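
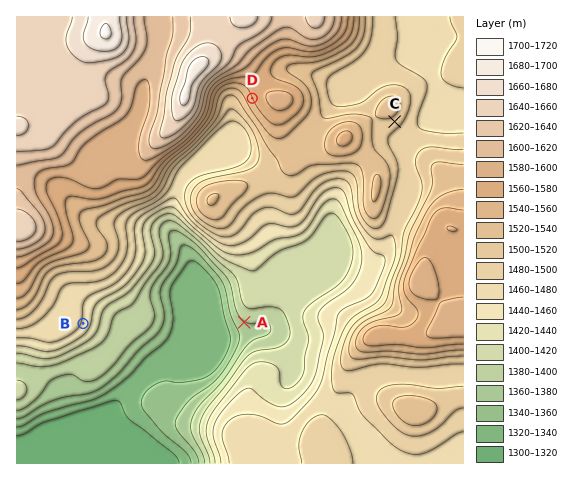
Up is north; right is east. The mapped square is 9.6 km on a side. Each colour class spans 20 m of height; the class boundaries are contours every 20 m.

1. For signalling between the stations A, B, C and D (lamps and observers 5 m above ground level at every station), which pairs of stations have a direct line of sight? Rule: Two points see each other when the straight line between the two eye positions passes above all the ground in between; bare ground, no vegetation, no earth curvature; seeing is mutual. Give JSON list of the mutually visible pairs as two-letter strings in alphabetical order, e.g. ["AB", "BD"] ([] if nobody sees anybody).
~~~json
["AB", "BD"]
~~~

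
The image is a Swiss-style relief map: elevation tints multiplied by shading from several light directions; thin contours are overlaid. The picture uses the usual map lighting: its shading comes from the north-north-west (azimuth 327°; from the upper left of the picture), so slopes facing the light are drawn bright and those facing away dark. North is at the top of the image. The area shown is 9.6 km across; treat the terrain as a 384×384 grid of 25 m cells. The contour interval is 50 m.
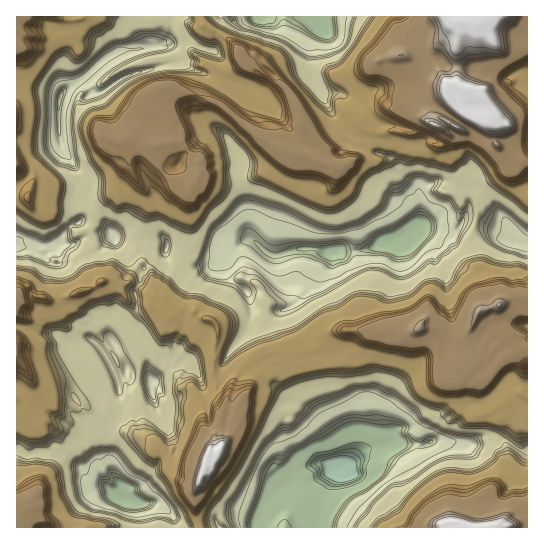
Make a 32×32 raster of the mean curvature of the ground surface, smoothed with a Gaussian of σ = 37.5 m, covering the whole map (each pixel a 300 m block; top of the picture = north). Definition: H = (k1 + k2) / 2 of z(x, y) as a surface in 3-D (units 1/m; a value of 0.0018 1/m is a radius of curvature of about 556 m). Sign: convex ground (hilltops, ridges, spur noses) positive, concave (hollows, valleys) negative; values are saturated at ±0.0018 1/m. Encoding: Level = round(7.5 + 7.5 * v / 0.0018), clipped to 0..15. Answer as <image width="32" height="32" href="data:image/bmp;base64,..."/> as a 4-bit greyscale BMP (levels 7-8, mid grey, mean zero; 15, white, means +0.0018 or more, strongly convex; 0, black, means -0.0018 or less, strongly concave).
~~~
<image width="32" height="32" href="data:image/bmp;base64,Qk12AgAAAAAAAHYAAAAoAAAAIAAAACAAAAABAAQAAAAAAAACAAATCwAAEwsAABAAAAAAAAAAAAAAABEREQAiIiIAMzMzAERERABVVVUAZmZmAHd3dwCIiIgAmZmZAKqqqgC7u7sAzMzMAN3d3QDu7u4A////AI56z8u0TRdmhnPIeWjcePaNVhUQML80snh3acKaloeLr3ViNme/d2R3moZ8endvQ5u1WkpLjcd0R7A0OSXJaGoASnJW2If5dbF2NJW3V1T0jFacjPRZypc8ZamGRTIIB4mGeGhQm4fFuHszU3a52cqH1Ih4drSpuEtTnKg4a3eHZ8R5bQfZPfckrIIonLmHaKe1iksJkaVHunVoU6TYjCS3VoWLmFW1t4iKq6dAuIe7q0dmaFVbwGzJhzWcyoh3eRk0iJWMp6pUR8b+yYuIhoTTnCM12IvWeVdrk1mbpqmbu3rbw6t3Kx2GWVuCTFTmqdd3mrb3WmfZR3R8y4g4RoaVZ3llV4VkeHzGd6dppNuMIgWZeKGMOIFgEAYDGjtYUmk5sTiDaRkqmnmGhEGi4mN+5Xhji4qDhiWXjUuRpYgJ9bN46WTseEl4zLTheFyJW2fzaEwsjKR3tSiFXFCYc8WddFemqGyiOY3L2qRnhwXsZgRtmZidkCyojUh426csnHcF2oiIwWDbl7RXiGKMZmlrB9uoeHQ/xhvFiFWt1rv6ewxHnIlo+TY/ccd9hj18W6cGUz396zVB+xN1CXXay3JrWRezFCaVzqJ9q8h3ZwVxyGjBF7tdDdzIVIu5lz1VjLiKiJUAdq+YVqIqiXWanHeQaKxLyk9zIYYyiJylmYmF"/>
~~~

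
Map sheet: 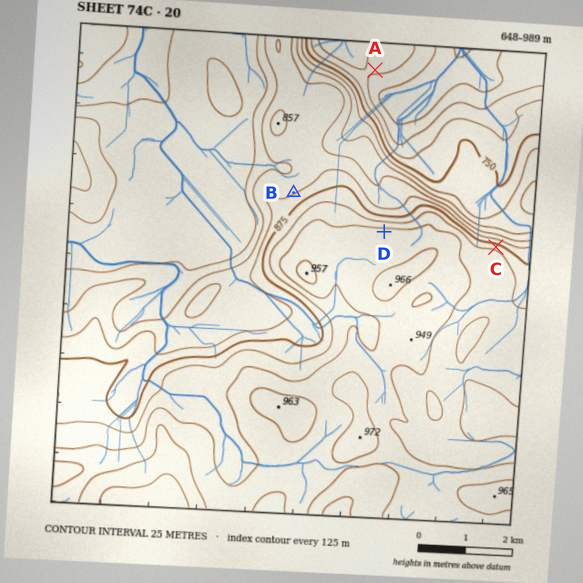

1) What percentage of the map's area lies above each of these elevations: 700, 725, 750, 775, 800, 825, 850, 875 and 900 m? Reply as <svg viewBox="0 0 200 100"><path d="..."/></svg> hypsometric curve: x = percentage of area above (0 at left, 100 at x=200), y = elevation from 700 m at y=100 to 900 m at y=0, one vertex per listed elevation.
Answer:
<svg viewBox="0 0 200 100"><path d="M190 100l-5-12-4-13-9-13-33-12-14-12-19-13-10-13-10-12"/></svg>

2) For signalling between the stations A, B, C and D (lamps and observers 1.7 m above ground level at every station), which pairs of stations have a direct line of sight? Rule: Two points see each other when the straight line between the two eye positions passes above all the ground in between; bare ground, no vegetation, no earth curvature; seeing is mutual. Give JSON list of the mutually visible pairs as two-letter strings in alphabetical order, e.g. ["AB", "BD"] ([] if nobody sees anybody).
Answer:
["AC", "AD"]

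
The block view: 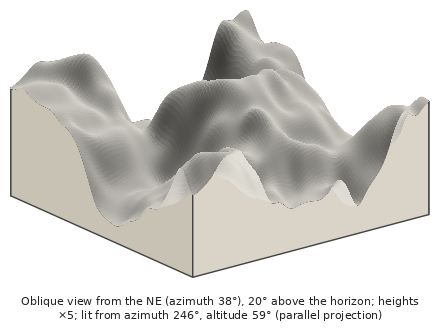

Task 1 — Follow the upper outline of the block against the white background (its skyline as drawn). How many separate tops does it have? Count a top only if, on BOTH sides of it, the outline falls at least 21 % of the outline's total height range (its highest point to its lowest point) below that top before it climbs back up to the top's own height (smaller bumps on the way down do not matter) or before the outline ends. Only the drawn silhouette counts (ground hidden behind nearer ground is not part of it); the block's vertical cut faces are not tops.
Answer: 2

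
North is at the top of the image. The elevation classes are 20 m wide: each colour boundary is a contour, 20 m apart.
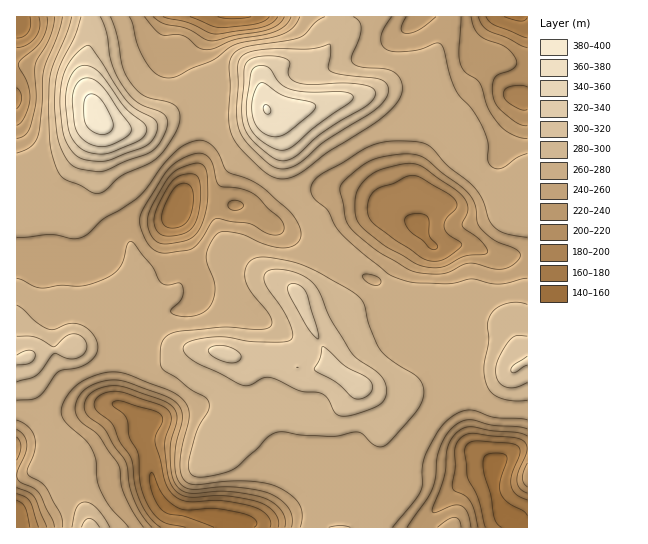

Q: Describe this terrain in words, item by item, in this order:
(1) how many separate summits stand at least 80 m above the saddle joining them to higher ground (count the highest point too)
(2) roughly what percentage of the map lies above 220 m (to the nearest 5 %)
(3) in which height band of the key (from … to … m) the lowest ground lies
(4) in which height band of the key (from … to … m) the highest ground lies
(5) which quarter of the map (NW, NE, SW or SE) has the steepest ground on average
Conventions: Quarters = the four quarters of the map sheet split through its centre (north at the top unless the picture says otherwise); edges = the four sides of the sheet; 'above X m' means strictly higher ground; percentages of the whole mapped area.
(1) There are 2 summits with 80 m or more of prominence.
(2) Roughly 85 % of the ground is higher than 220 m.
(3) The lowest ground lies in the 140–160 m band.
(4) The highest point is somewhere between 380 and 400 m.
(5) The north-west quarter is the steepest part of the map.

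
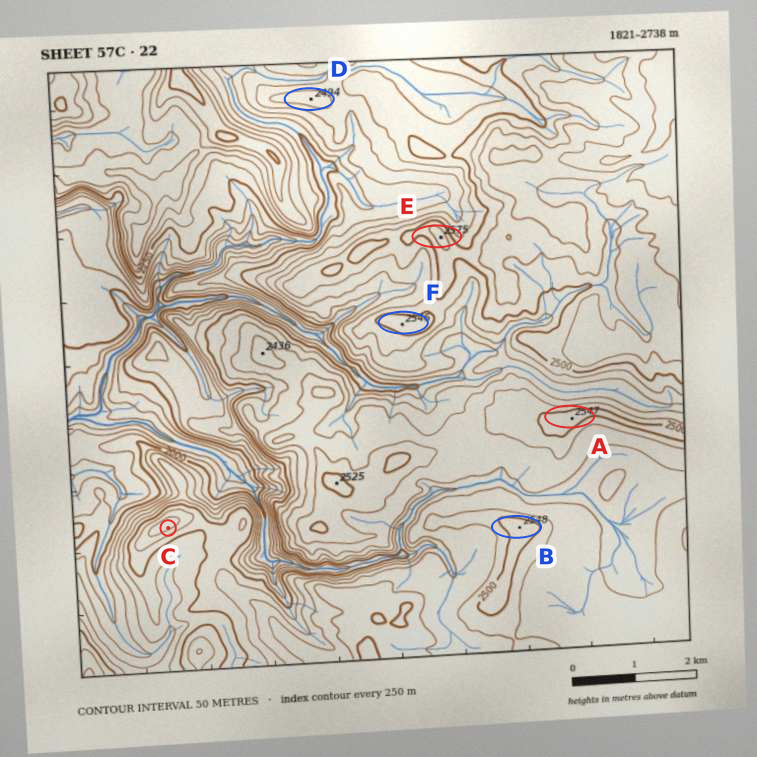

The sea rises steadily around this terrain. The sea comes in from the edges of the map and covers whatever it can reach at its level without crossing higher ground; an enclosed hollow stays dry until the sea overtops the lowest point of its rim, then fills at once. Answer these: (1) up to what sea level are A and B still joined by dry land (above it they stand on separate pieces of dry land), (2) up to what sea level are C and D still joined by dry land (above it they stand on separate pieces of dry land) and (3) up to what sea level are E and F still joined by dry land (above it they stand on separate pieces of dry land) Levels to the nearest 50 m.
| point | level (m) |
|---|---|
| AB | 2400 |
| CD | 2250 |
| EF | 2500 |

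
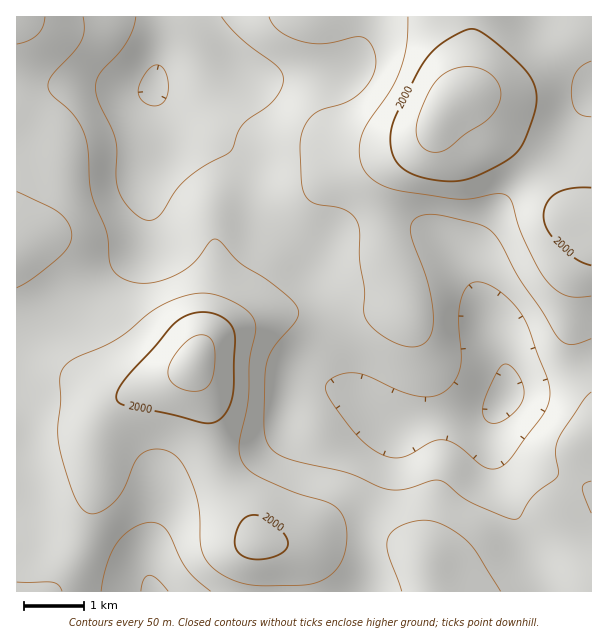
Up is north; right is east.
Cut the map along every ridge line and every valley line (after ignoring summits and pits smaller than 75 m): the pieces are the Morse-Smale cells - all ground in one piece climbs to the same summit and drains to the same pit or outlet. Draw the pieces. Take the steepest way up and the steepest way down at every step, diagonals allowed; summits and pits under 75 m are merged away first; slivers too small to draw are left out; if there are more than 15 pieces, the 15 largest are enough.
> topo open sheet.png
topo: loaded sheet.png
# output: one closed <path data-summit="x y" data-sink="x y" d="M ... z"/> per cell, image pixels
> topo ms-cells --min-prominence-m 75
<path data-summit="194 363" data-sink="504 398" d="M324 312l-42 1-48 15-25 14-7 6-9 15 1 11 8 13 8 24 4 45 6 21 8 15 22 32 8 16 23 6 9 6 8 17 2 22 291 1 1-229-41 16-36 9-21 22-11 5-43 3-33 8-14 0-42-32-21-9-8-7-2-21 5-33z"/><path data-summit="194 363" data-sink="155 86" d="M161 16l-145 1 0 294 16 31 21 22 60 33 16-3 56-22 8-7 9-17 7-6 25-14 48-15 43-2-3-24-8-24-45-34-10-11-6-20-1-19-6-15-24-20-45-24-19-21-4-9 0-7 8-35z"/><path data-summit="459 96" data-sink="504 398" d="M591 16l-119 1 0 36-4 36-20 16-20 36-30 30-10 24 0 53 10 25 10 33-31 4-52 2-5 45 2 21 8 7 21 9 42 32 14 0 33-8 43-3 11-5 21-22 40-10 37-16z"/><path data-summit="459 96" data-sink="155 86" d="M471 16l-309 1 0 31-8 35 0 7 4 9 19 21 45 24 24 20 4 9 3 25 6 20 10 11 45 34 8 24 4 25 51-2 31-4-4-15-16-43 0-53 10-24 30-30 20-36 20-16 4-36z"/><path data-summit="194 363" data-sink="155 591" d="M192 366l-10 7-56 23-9 6-13 15-8 26 1 40-12 47-12 30-20 32 247-1-2-22-8-17-9-6-23-6-8-16-22-32-8-15-6-21-4-45-5-16z"/><path data-summit="194 363" data-sink="504 398" d="M17 312l-1 279 35 1 22-32 12-30 12-47-1-40 2-12 12-23 16-12-18 0-55-32-21-22z"/>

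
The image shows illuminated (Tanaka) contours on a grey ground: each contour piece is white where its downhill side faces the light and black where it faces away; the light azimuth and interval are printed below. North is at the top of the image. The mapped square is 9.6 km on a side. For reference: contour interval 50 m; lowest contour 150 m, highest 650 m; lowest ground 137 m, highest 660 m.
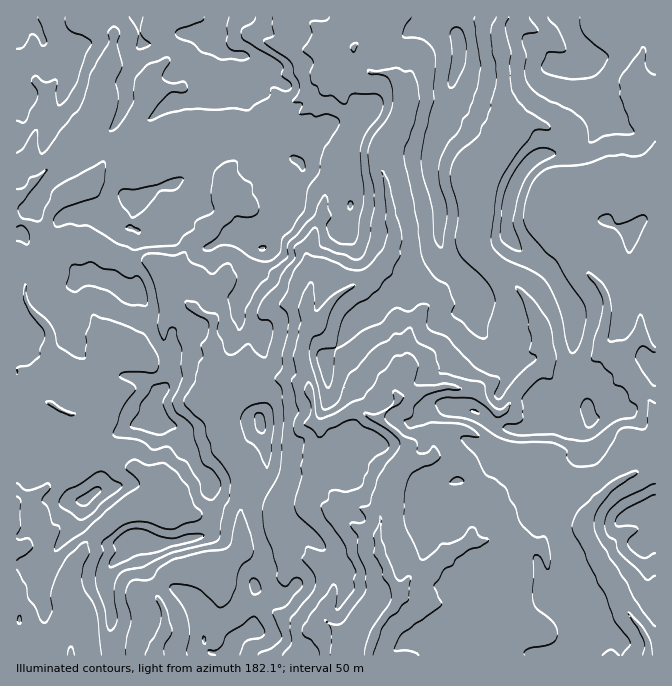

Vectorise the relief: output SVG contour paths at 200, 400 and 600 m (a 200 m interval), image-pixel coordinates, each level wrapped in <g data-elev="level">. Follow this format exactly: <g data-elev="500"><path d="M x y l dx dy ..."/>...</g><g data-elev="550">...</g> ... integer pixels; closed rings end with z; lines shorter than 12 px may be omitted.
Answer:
<g data-elev="200"><path d="M330 655l2-23-4-8 10 1 6-3 19-27 3-7-1-18-7-18 0-15-7-10-1-3 12-1 3-3 0-3-5-9 10-5 8-26 9-14 10-11 3-7-1-5-7-7-23-15-5-5 1-1 10 2 13-6 6-6-1-10 2-2 9 7-4 6-13 9-2 5 1 3 18 16 11 4 2 3 0 9 1 1 9 0 7-7 3 3 3 6 0 3-6 6-10 3-12 6-4 7-3 10 0 34 15 34 4 2 3-2 15-14 8-1 10-4 8-10 4-2 3 1 5 9 9 3-9 7-12 3-12 8-3 7-9 5-5 8-5 7 7 17 0 3-37 27-5 5-5 13 14 1 11 4"/><path d="M643 655l2-8-1-5-15-30 13 14 7 11 2 7 1 11"/></g><g data-elev="400"><path d="M240 655l5-13 5-3 10-1 5-4-2-7-8-10-5 1-8 7-14 9-6 11-3 4-4 2-7-1 1 4 6 1"/><path d="M204 644l1 0 1-4-2-4z"/><path d="M252 594l5 0 4-4-3-9-4-3-4 2 0 4z"/><path d="M17 483l10 7 9-2 11-5 3 2 0 4-8 11 6 8 4 14 2 2 4 2 2 2-5 17 0 6 29-19 23-22 31-23 2-4-2-3-12-12 0-3 6-5 5 0 12 5 16-2 11 9 12 15 6 18 8 9 0 3-3 3-14 4-13 5-8-1-17-6-17 1-10 4-18 15 0 3 1 7-6 15-2 13 2 8 8 20 2 18 3 5 5-4 2-7-3-32 2-8 4-7 7-3 17-3 28-14 40-10 6-3 2-3 1-13 3-16 5-10 1-18-5-12-13-15-8-30-10-9-10-11 0-5 11-16 4-19 4-6-2-12 6-8 2-10-2-7-20-12-2-6 2-1 8 1 10 10 12 3 2 5-2 12 10 22 7 0 15-10 8 9 8 4 7-19 1-11-3-6-11-3-1-8 6-11 13-14 5-12 13-15-1-10 2-3 7-5 12-13 3 3 2 15 2 2 13 6 10 2 9 4 4 0 4-2 8-19 1-16 3-17 0-17-4-16-2-14 0-10 5-11 16-22 4-15-1-12-4-9-6-4-12-1-2-2 0-2 9 1 20-3 8 4 7-1 2 2 4 12 1 17-5 21-9 24-1 8 14 70 4 30 3 8 8 12 15 12 7 16-3 9 1 3 9 7 15 14 7 3 3-2 1-12 7-20 0-7-7-15-25-25-6-10-2-11 3-17 0-12-7-23-1-12 2-10 5-8 22-20 12-27 6-31-1-14-4-11-1-20 1-7 4-8"/><path d="M266 467l2-2 3-10 3-33-2-14-4-4-4-1-10 2-7 3-5 5-2 7 5 18 13 12z"/><path d="M587 427l3 0 4-2 5-8-3-5-4-11-5-2-4 3-2 6z"/><path d="M70 416l-12-6-12-8 6 0 12 8 11 3-1 2z"/><path d="M628 252l2 1 7-10 10-21-1-5-4-2-23 9-4-1-5-8-5-1-5 3-2 3 2 3 14 5 5 4z"/><path d="M354 52l-4-5 3-4 4 0 0 4z"/><path d="M509 17l-4 10 6 25-1 13 2 25 5 10 9 10 21 13 3 5-1 2-12 0-3 1-32 46-6 18-5 40 0 8 4 7 9 8 31 15 12 10 12 25 8 36 5 9 5-3 5-12 4-18 0-12-3-6-15-20-11-20-12-10-19-25-3-7 1-10 6-23 7-10 12-9 8-2 27-2 25-8 13-1 10 1 8 0 5-3 10-11"/></g><g data-elev="600"><path d="M17 121l5 2 3-1 5-12 7-10 1-8-7-10 3-5 3-1 8 6 11-2 0 15 2 10 4-1 5-5 10-16 8-28 6-10 0-3-7-6-14-6-5-7 0-6"/><path d="M129 17l9 15-1 15 3 2 7-2 3-4-6-5-3-5 2-16"/><path d="M204 17l-1 3-3 2-21 7-3 3 0 3 3 3 14 5 9 9 18 7 12 0 10 1 5-1 3-2-3-4-15-3-5-5 0-18 2-10"/></g>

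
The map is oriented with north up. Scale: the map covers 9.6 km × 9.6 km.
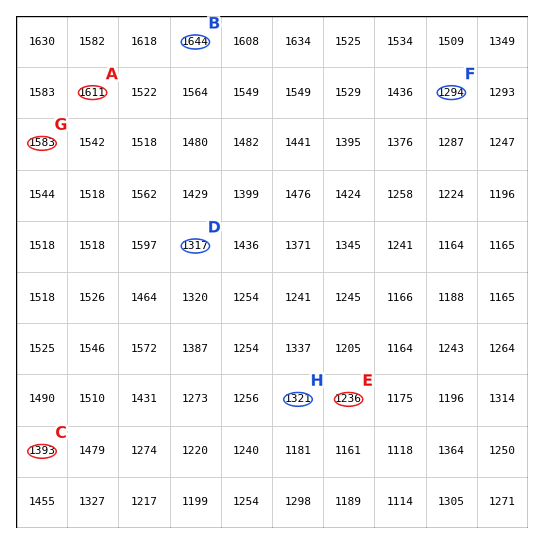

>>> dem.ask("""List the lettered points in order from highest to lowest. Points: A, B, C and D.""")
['B', 'A', 'C', 'D']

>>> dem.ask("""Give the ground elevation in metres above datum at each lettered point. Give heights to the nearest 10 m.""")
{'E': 1240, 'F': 1290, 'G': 1580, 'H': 1320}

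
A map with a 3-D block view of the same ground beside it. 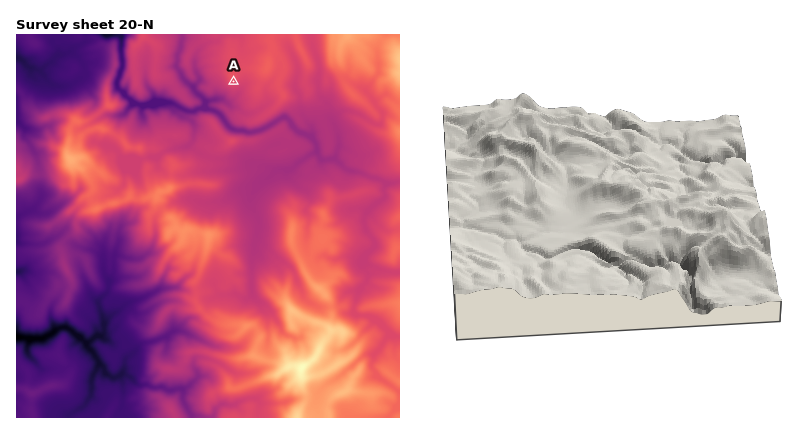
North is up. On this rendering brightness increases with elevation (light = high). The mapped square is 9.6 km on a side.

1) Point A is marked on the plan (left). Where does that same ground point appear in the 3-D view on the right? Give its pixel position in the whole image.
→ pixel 594 267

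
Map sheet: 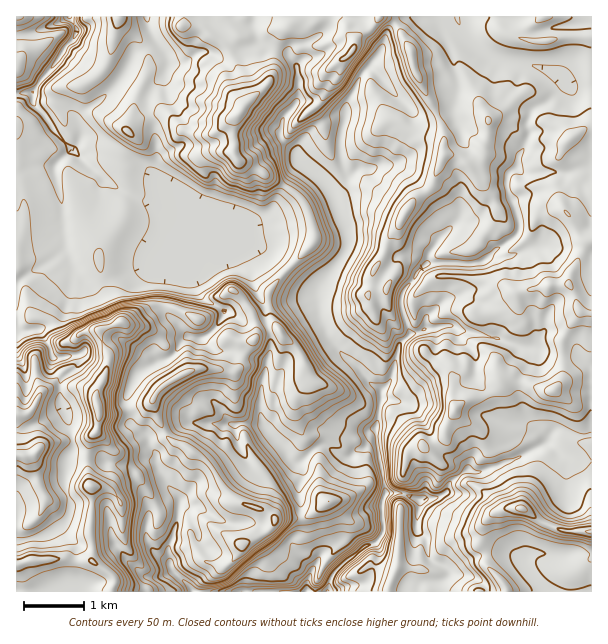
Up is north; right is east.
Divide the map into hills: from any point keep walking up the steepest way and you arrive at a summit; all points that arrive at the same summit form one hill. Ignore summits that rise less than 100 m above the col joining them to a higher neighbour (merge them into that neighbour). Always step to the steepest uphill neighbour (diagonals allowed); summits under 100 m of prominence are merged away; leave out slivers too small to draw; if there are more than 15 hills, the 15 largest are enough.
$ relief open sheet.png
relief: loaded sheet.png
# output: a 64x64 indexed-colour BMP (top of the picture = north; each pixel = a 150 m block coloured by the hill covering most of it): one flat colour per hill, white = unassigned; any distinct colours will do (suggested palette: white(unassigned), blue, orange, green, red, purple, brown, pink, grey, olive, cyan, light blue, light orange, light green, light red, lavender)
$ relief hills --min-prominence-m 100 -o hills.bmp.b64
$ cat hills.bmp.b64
<image width="64" height="64" href="data:image/bmp;base64,Qk12CAAAAAAAAHYAAAAoAAAAQAAAAEAAAAABAAQAAAAAAAAIAAATCwAAEwsAABAAAAAAAAAA////ALR3HwAOf/8ALKAsACgn1gC9Z5QAS1aMAMJ34wB/f38AIr28AM++FwDox64AeLv/AIrfmACWmP8A1bDFAIiIiIiIiIiIiIRERERERESZkiIiIiIiJVVVVVVVVVVViIiIiIiIiIiIREREREREREmSIiIiIiIiVVVVVVVVVVWIiIiIiIiIiIRERERERERESZkiIiIiIiJVVVVVVVVVVYiIiIiIiIiIhERERERERESZmZIiIiIiVVVVVVVVVVVViIiIiIiIiIIkRERERERERJmZmSIiIiJVVVVVVVVVVVWIiIiIiIiIgiRERERERERJmZmZmSIiIlVVVVVVVVVVVSIiiIiIiIgiIkRERERERESZmZmZkiIlVVVVVVVVVVVVIiIoiIiIiIIiRERERERERJmZmZmSIiVVVVVVVVVVVVUiIiKIiIiIgiJEREREREREmZmZmZIiJVVVVVVVVVVVVSIiIoiIiIiIiERERERERESZmZmZkiIlVVVVVVVVVVVVIiIiiIiIiIiIRERERERERJmZmZmSIjM1VVVVVVVVVVUiIiKIiIiIiIREREREREREmZmZmZMzMzNVVVVVVVVVVSIiIoiIiIiIRERERERERESZmZmZkzMzMzVVVVVVVVVVIiIiiIiIiIhERERERERERJmZmZmTMzMzMzNVVVVVVVUiIiKIiHd3hERERERERERCmZmZmTMzMzMzMzM1VVVVVSIiInd3d3d0RERERERERCIpmSKZMzMzMzMzMzM1VVVVIiIid3d3d3RERERERERCIiIiIikzMzMzMzMzMzM1VVUiIiJ3d3d3RERERERERCIiIiIiIjMzMzMzMzMzMzVVMyIiInd3d3REREREREREIiIiIiIiMzMzMzMzMzMzMzMzIiIid3d3dEREREREREIiIiIiIiIzMzMzMzMzMzMzMzMiIid3d3dEREREREREQiIiIiIiIjMzMzMzMzMzMzMzMyIiJ3d3d0RERERERERCIiIiIiIiIzMzMzMzMzMzMzMzIiInd3d3dEREREREREIiIiIiIiITMzMzMzMzMzMzMzMiIid3d3d0REREREREQiIiIiIiIREzMzMzMzMzMzMzMyIiInd3d3dEREREREREIiIiIiIRETMzMzMzMzMzMzMzIiIiJ3d3d3dEREREREQiIiIiIRERMzMzMzMzMzMzMzYiInd3d3d3d3dERERCIiIiIiIREREzMzMzMzMzMzZmZiIid3d3d3d3d0RCIiIiIiIiIRERERMzMzMzMzZmZmZmIid3d3d3d3d3ciIiIiIiIiIhERERETMzMzNmZmZmZmYiJ3d3d3d3d3ciIiIiIiIiIhERERERMzMzM2ZmZmZmZiIid3d3d3d3ciIiIiIiIiIiERERERMzMzMzZmZmZmZmIiJ3d3d3d3ciIiIiIiIiIiIREREREzMzMzNmZmZmZmYiIid3d3d3dyIiIiIiIiIiIRERERETMzMzNmZmZmZmZiIiInd3d3d3ciIiIiIiIiIhERERERMzM2ZmZmZmZmZmIiIidyd3d3dyIiIiIiIiIhERERERETMzZmZmZmZmZmYiIiIiIiJ3d3IiIiIiIiIhEREREREREzM2ZmZmZmZmZiIiIiIiIiInciIiIiIiIhERERERERERMxEWZmZmZmZmIiIiIiIiIiIiIiIiIiIhEREREREREREREREWZmZmZmYiIiIiIiIiIiIiIiIiIRERERERERERERERERFmZmZmZiIiIiIiIiIiIiIiIhERERERERERERERERERERZmZmZmIiIiIiIiIiIiIiIhEREREREREREREREREREREWZmZmYiIiIiIiIiIiIRERERERERERERERERERERERERZmZmZiIiIiIiIiIiIhERERERERERERERERERERERERZmZmZmIiIiIiIiIiERERERERERERERERERERERERERFmZmZmYiIiIiIiIREREREREREREREREREREREREREREWZmZmZiIiIiIiERERERERERERERERERERERERERERERZmZmZmIiIiIiERERERERERERERERERERERERERERERFmZmZmYiIiIiERERERERERERERERERERERERERERERERMzMzMyIiIiEREREREREREREREREREREREREREREREREzMzMzIiIisRERERERERERERERERERERERERERERERETMzMzMiIiuxEREREREREREREREREREREREREREREREREzMzMyIiu7ERERERERERERERERERERERERERERERERETMzMzIiu7sRERERERERERERERERERERERERwRERERERMzMzMiK7u7EREREREREREREREREaqhERERzMwREREREzMzMyK7u7uxEREREREREREREREaqqERERzMzMEREREREzMz7ru7u7sRERERERERERERGqqqoRERzMzMwRERERERMzPuu7u7u7EREREREREREREaqqqqERzMzMzBEREREREd3e7ru7u7uxERERERERERERqqqqoRzMzMzMEREREREd3d7u67u7u7ERERERERERERGqqqqqzMzMzMwRERER3d3d3u7uu7u7uxERERERERERGqqqqqqszMzMzBER3d3d3d3e7u67u7u7sRERERERERqqqqqqqqrMzMzMEd3d3d3d3d7u7uu7u7u7ERERERERqqqqqqqqqszMzMwd3d3d3d3d3u7u7ru7u7sRERERERqqqqqqqqqqzMzMzM3d3d3d3d3e7u7ru7u7uxERERERGqqqqqqqqqqqzMzM3d3d3d3d3d"/>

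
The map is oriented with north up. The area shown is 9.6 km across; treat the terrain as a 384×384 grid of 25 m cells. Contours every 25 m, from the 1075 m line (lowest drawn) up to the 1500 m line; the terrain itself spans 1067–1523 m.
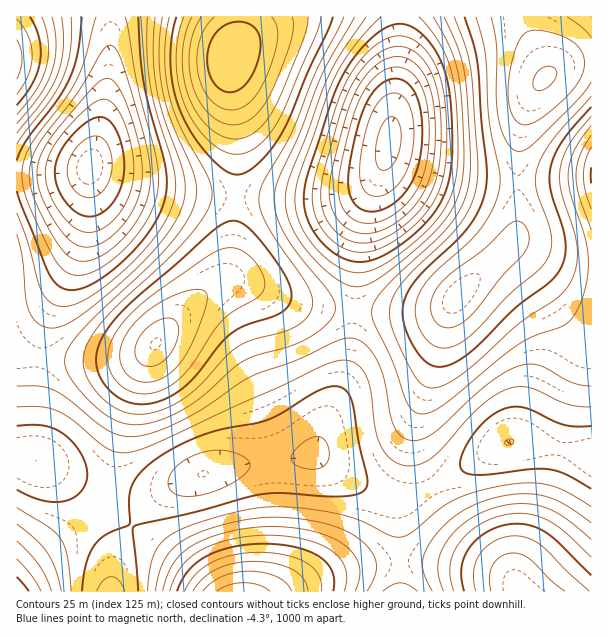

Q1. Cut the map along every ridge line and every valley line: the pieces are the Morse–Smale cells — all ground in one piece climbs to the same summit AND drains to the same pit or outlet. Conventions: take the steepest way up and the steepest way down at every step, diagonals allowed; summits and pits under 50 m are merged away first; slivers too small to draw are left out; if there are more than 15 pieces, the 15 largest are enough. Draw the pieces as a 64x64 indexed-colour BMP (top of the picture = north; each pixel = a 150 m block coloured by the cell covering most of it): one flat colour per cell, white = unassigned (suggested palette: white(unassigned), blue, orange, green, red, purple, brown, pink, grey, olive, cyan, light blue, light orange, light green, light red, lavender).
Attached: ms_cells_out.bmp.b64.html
<image width="64" height="64" href="data:image/bmp;base64,Qk12CAAAAAAAAHYAAAAoAAAAQAAAAEAAAAABAAQAAAAAAAAIAAATCwAAEwsAABAAAAAAAAAA////ALR3HwAOf/8ALKAsACgn1gC9Z5QAS1aMAMJ34wB/f38AIr28AM++FwDox64AeLv/AIrfmACWmP8A1bDFAMzMzMzMxVVVVVVVVVVVVVVVVVVVVVd3d3d3d3d3d3d3zMzMzMzFVVVVVVVVVVVVVVVVVVVVV3d3d3d3d3d3d3fMzMzMzMVVVVVVVVVVVVVVVVVVVVVXd3d3d3d3d3d3d8zMzMzMxVVVVVVVVVVVVVVVVVVVVVd3d3d3d3d3d3d3zMzMzMzFVVVVVVVVVVVVVVVVVVVVV3d3d3d3d3d3d3fMzMzMzMxVVVVVVVVVVVVVVVVVVVVXd3d3d3d3d3d3d8zMzMzMzFVVVVVVVVVVVVVVVVVVVVd3d3d3d3d3d3d3zMzMzMzMxVVVVVVVVVVVVVVVVVVVV3d3d3d3d3d3d3fMzMzMzMzMVVVVVVVVVVVVVVVVVVV3d3d3d3d3d3d3d8zMzMzMzMzFVVVVVVVVVVVVVVVVVXd3d3d3d3d3d3d3zMzMzMwiIixVVVVVVVVVVVVVVVVTM3d3d3d3d3d3d3fMzMzMIiIiIiVVVVVVVVVVVVVVUzMzM3d3d3d3d3d3d8zMzCIiIiIiIiVVVVVVVVVVVVMzMzMzM3d3d3d3d3d3zMwiIiIiIiIiIiJVVVVVVVVVMzMzMzMzN3d3d3d3d3fMwiIiIiIiIiIiIiIiIiVVVTMzMzMzMzMzN3d3d3d3d90iIiIiIiIiIiIiIiIiIiIjMzMzMzMzMzMzN3d3d3cz3SIiIiIiIiIiIiIiIiIiIiIzMzMzMzMzMzMzd3czMzPdIiIiIiIiIiIiIiIiIiIiIjMzMzMzMzMzMzMzMzMzM90iIiIiIiIiIiIiIiIiIiIiMzMzMzMzMzMzMzMzMzMz3SIiIiIiIiIiIiIiIiIiIiIjMzMzMzMzMzMzMzMzMzPdIiIiIiIiIiIiIiIiIiIiIiMzMzMzMzMzMzMzMzMzM90iIiIiIiIiIiIiIiIiIiIiIjMzMzMzMzMzMzMzMzMz3SIiIiIiIiIiIiIiIiIiIiIiMzMzMzMzMzMzMzMzMzPdIiIiIiIiIiIiIiIiIiIiIiIzMzMzMzMzMzMzMzMzM90iIiIiIiIiIiIiIiIiIiIiIiMzMzMzMzMzMzMzMzMz3SIiIiIiIiIiIiIiIiIiIiIiIzMzMzMzMzMzMzMzMzNEiIiIiIiIIiIiIiIiIiIiIiIjMzMzMzMzMzMzMzMzM0RIiIiIiIiCIiIiIiIiIiIiIiMzMzMzMzMzMzMzMzMxREiIiIiIiIgiIiIiIiIiIiIiIzMzMzMzMzMzMzMzMxFESIiIiIiIiIIiIiIiIiIiIiIjMzMzMzMzMzMzMzMxEUREiIiIiIiIiCIiIiIiIiIiIiIzMzMzMzMzMzMzMzERRESIiIiIiIiIgiIiIiIiIiIruxERERETMzMzMzMzERFEREiIiIiIiIiIIiIiIiK7u7u7ERERERETMzMzMzEREURESIiIiIiIiIiCIiIiu7u7u7sREREREREzMzMzMRERRERIiIiIiIiIiIiCK7u7u7u7uxERERERERMzMzMRERFERESIiIiIiIiIiIi7u7u7u7u7ERERERERETMzMREREURERIiIiIiIiIiIiLu7u7u7u7sREREREREREzMRERGqRERESIiIiIiIiIiIu7u7u7u7uxERERERERERMREaqqpERERIiIiIiIiIiIi7u7u7u7u7ERERERERERERqqqqqkREREiIiIiIiIiIiLu7u7u7u7sRERERERERERqqqqqqRERERIiIiIiIiIiIu7u7u7u7uxEREREREREREaqqqqpEREREiIiIiIiIiIi7u7u7u7u7sRERERERERERqqqqqkRERESIiIiIiIiIiLu7u7u7u7uxERERERERERGqqqqqRERERIiIiIiIiIiIu7u7u7u7u7EREREREREREaqqqqpEREREiIiIiIRERERmZmZmZmZmuxERERERERERqqqqqkRERESIhEREREREREZmZmZmZmZrERERERERERGqqqqqmZmURIRERERERERERmZmZmZmZmYREREREREREaqqqqqZmZmZRERERERERERGZmZmZmZmZmERERERERERqqqqqpmZmZmUREREREREREZmZmZmZmZmYRERERERERGqqqqqmZmZmZRERERERERERmZmZmZmZmZhEREREREREaqqqqqZmZmZlERERERERERGZmZmZmZmZmERERERERERqqqqqpmZmZmURERERERERGZmZmZmZmZmZhERERERERGqqqqqmZmZmZlEREREREREZmZmZmZmZmZmEREREREREaqqqqqZmZmZmURERERERERmZmZmZmZmZmYRERERERERGqqqqpmZmZmZRERERERERGZmZmZmZmZmZhEREREREREaqqqqmZmZmZlEREREREREZmZmZmZmZmZmERERERERERGqqqqZmZmZmURERERERERmZmZmZmZmZmYREREREREREaqqqpmZmZmZRERERERERGZmZmZmZmZmZhERERERERERGqqqmZmZmZlEREREREREZmZmZmZmZmZmERERERERERERGqqZmZmZmURERERERERmZmZmZmZmZmYREREREREREREREZmZmZmZRERERERERGZmZmZmZmZmZmERERERERERERERmZmZmZlERERERERERmZmZmZmZmZmYRERERERERERERGZmZmZmURERERERERGZmZmZmZmZmZhEREREREREREREZmZmZmZREREREREREZmZmZmZmZmZmERERERERERERER"/>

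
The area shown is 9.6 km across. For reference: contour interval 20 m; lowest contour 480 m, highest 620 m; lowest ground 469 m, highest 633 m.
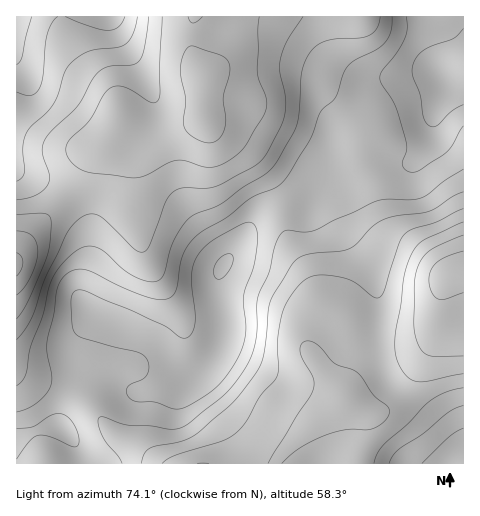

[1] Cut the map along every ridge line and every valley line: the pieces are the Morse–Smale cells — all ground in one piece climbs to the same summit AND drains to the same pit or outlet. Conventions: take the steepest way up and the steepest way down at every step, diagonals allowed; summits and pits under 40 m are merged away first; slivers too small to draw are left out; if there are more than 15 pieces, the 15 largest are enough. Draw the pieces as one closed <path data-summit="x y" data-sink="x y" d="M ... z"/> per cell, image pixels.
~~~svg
<path data-summit="446 81" data-sink="463 271" d="M463 42l-19 22-2 5 0 8-3-4-9-1-46 14-45 45-7 14 0 12 7 31-14 5-14 10-25 0-12 2-11 6-7 6-37 56-1 11 6 29 1 19-7 21-18 22-10 1-5-3-30-34-51-20-6 13-10 33-17 28-11 32-17 3-25 10-2 2 0 23 260 1 5-10 20-22 15-12 29-18 7-26 9-12 15-6 33-6 11-5 7-5 8-16 6-34 3 21 8 10 11 9z"/><path data-summit="446 81" data-sink="17 265" d="M463 16l-268 0-3 5-2 19 3 16 11 19 0 44-21 10-24 8-14-1-28-9-7 10-19 17-18 36-38 40-19 27 0 182 27-11 17-3 11-32 17-28 10-33 6-13 51 20 30 34 5 3 10-1 18-22 7-21-1-19-6-29 1-11 37-56 7-6 11-6 12-2 25 0 14-10 14-5-7-31 0-12 4-9 48-50 46-14 5 0 6 4 3-12 20-23z"/><path data-summit="17 17" data-sink="17 265" d="M194 16l-178 1 1 239 18-26 38-40 18-36 19-17 7-10 28 9 14 1 24-8 21-10 0-44-11-19-3-16z"/><path data-summit="463 448" data-sink="463 271" d="M441 292l-6 34-8 16-7 5-11 5-33 6-15 6-9 12-7 26-29 18-15 12-20 22-5 7 1 3 187-1 0-130-12-10-8-10z"/>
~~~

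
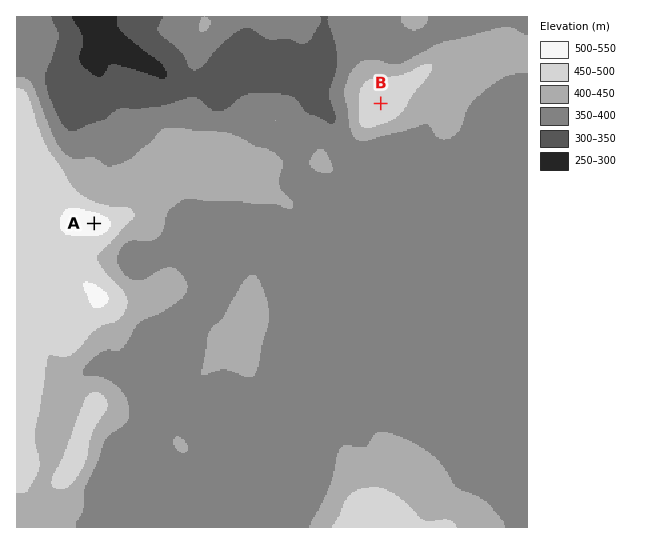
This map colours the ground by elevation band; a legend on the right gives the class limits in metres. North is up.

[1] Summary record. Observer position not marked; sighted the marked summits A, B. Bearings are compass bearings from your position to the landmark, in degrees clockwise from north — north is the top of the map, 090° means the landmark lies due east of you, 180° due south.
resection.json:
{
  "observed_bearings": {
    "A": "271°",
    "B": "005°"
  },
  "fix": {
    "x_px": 370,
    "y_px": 228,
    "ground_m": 370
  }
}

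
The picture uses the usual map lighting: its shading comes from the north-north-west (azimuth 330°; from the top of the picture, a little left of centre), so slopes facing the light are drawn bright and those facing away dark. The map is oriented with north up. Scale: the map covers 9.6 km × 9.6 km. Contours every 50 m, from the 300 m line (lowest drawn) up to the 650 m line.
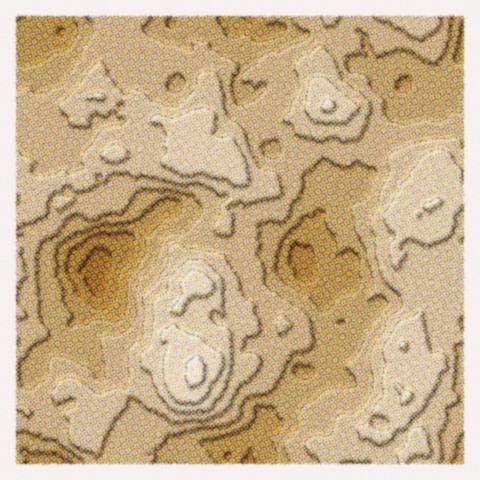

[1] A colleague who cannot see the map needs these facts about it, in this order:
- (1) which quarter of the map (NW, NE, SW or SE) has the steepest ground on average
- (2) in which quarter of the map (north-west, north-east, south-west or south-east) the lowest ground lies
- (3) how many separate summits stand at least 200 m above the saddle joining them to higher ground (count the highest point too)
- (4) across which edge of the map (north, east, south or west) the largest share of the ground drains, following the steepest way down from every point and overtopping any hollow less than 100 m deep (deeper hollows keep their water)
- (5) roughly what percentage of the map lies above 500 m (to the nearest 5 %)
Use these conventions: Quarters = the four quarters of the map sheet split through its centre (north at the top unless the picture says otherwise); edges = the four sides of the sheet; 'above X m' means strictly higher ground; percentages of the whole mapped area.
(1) The south-west quarter is the steepest part of the map.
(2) The lowest ground is in the south-west quarter.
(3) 1 summit rises at least 200 m above its surroundings.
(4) Drainage is mainly to the south: more ground falls towards that edge than towards any other.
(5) Roughly 40 % of the ground is higher than 500 m.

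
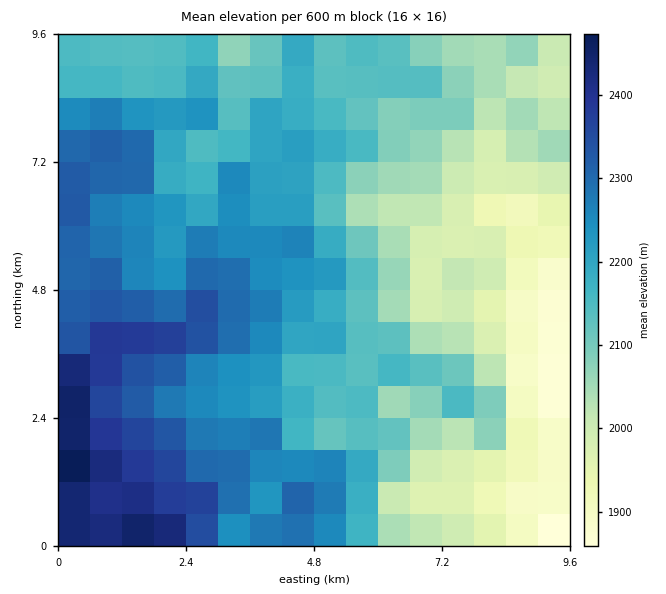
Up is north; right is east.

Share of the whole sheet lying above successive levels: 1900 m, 95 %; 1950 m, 90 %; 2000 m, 82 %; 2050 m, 73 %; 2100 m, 65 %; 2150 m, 53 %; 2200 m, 41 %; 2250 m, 31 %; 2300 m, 18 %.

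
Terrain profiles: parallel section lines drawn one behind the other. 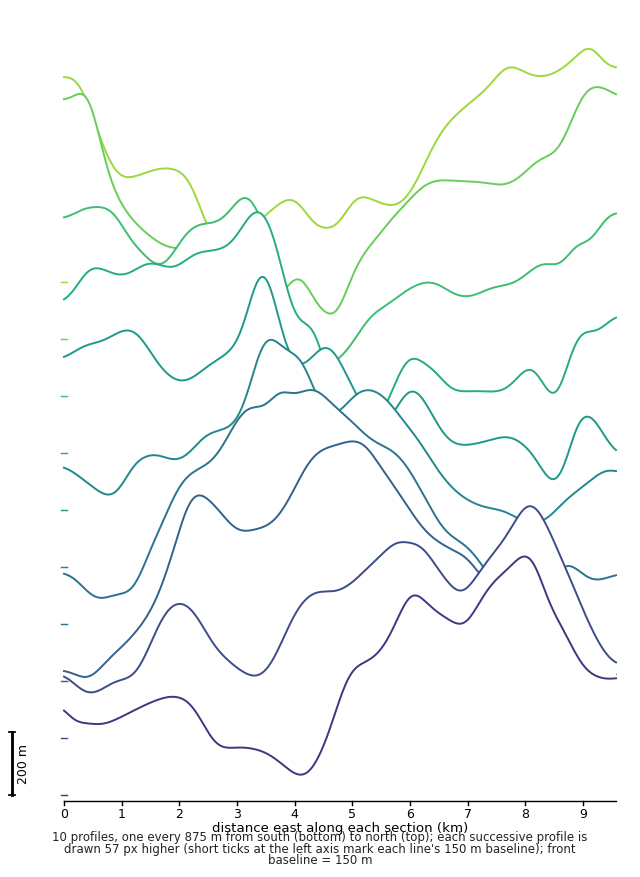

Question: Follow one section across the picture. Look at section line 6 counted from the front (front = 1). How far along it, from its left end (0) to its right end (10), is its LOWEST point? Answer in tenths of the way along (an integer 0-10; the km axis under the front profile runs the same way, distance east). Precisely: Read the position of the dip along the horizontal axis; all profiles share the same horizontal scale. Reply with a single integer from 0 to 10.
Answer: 9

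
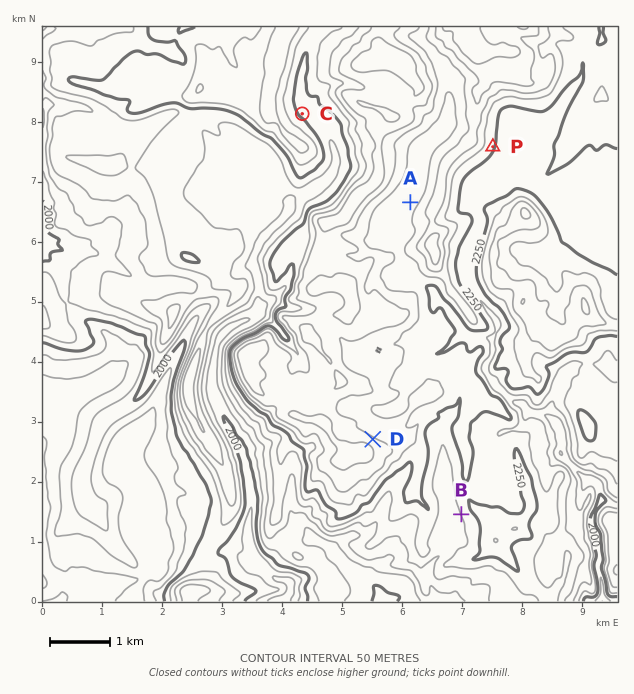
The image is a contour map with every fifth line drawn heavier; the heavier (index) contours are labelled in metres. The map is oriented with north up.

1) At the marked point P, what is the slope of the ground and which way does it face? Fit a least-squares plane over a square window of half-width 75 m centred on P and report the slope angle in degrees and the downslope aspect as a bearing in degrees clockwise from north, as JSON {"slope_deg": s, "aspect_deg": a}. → {"slope_deg": 11, "aspect_deg": 108}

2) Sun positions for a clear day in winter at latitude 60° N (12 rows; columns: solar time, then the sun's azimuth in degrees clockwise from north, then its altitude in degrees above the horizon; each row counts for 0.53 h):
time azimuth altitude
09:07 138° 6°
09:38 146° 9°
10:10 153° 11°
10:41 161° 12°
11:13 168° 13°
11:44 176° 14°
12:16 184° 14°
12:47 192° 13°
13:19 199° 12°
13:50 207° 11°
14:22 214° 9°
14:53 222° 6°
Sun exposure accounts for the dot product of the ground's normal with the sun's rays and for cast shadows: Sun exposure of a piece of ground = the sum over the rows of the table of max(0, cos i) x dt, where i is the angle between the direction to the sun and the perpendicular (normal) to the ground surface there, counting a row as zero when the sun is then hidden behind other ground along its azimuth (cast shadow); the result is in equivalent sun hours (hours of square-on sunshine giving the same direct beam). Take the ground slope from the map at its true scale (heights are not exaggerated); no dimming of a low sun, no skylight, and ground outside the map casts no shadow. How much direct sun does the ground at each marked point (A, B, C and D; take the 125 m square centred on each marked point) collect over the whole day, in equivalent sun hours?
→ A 0.8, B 1.5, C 0.4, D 0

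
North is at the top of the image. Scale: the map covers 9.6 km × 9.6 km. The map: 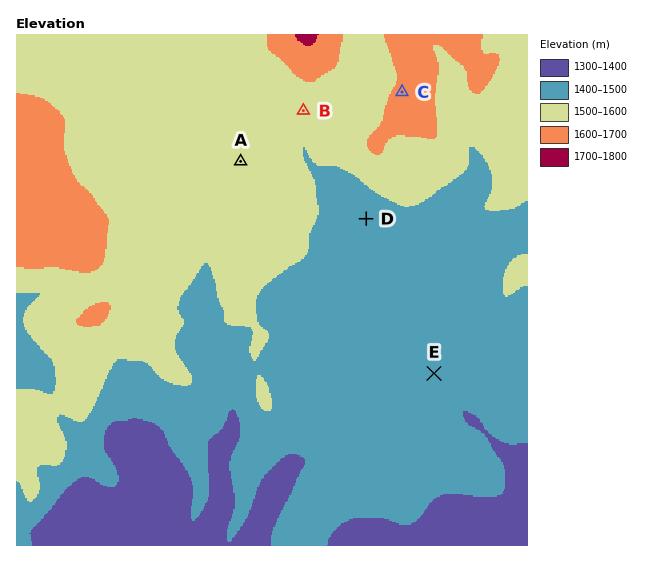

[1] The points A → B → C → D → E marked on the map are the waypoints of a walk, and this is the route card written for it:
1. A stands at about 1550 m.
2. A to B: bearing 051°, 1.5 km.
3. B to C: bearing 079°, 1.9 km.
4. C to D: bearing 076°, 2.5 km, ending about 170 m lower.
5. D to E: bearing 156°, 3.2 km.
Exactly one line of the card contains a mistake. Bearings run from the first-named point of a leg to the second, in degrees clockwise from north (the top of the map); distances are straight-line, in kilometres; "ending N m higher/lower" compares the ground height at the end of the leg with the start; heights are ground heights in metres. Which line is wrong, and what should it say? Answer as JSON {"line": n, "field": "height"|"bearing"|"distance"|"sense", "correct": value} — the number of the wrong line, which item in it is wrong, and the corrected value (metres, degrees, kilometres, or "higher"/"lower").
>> {"line": 4, "field": "bearing", "correct": 196}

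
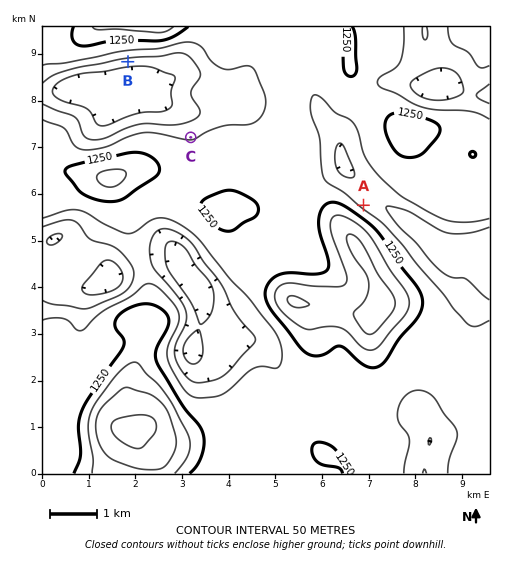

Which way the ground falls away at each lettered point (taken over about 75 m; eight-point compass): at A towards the NE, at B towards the S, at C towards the N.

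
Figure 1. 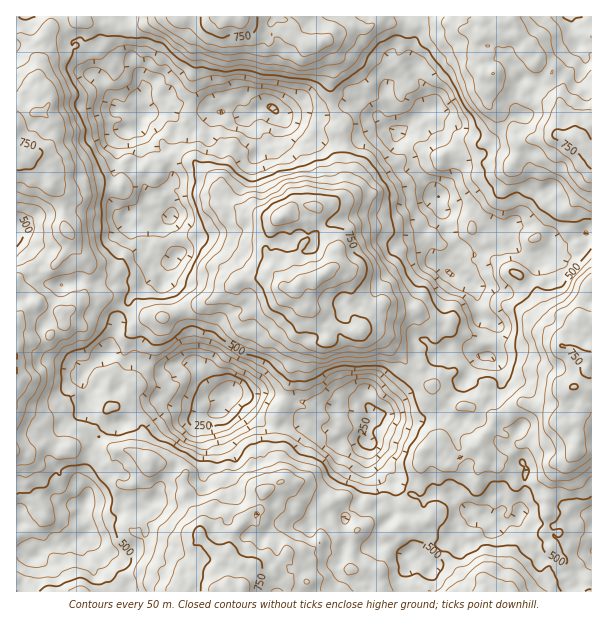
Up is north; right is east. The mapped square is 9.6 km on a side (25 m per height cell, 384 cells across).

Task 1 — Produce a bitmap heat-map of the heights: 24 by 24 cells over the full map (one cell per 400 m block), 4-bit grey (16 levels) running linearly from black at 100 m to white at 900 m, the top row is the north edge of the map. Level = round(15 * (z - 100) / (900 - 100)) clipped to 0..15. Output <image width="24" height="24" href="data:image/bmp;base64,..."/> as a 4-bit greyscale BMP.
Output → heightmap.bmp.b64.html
<image width="24" height="24" href="data:image/bmp;base64,Qk2WAQAAAAAAAHYAAAAoAAAAGAAAABgAAAABAAQAAAAAACABAAATCwAAEwsAABAAAAAAAAAAAAAAABEREQAiIiIAMzMzAERERABVVVUAZmZmAHd3dwCIiIgAmZmZAKqqqgC7u7sAzMzMAN3d3QDu7u4A////AHeHirzdy7mYiJqph1Zmebzcy6mYd4iHh2ZWiazLupmYiHd3d3dWiJq7upmIiHZ3h4dniZmau5h3iIiImZiImph4mXVGiYmIq6mIiGRGdlQ0eYmJu6h3dkMjZlQzeIiZu7l3dlMiV2VFiIiJvLl2dlRGeZiIiHZ5vLqXeHZ5q8zLiHZ5vLqoiZmavdzLmHV5q7mZh3m73u3Lh1Voiqqphmir3e7JdUV2aIq4ZmebzM24ZVVWZ4q4VVeb3dyoZFVmeKu4ZViqrMyoU1d4icyoZmiHeJmWVWeZm8uWVWZmVmdlVWiavLuVNFVURGdURGiazLuFREVENWdlVXqqu6p1VFd3eIh2Z5uqqZl3Zomqu7qHeKqrmImIibzdu7qYiau6mA=="/>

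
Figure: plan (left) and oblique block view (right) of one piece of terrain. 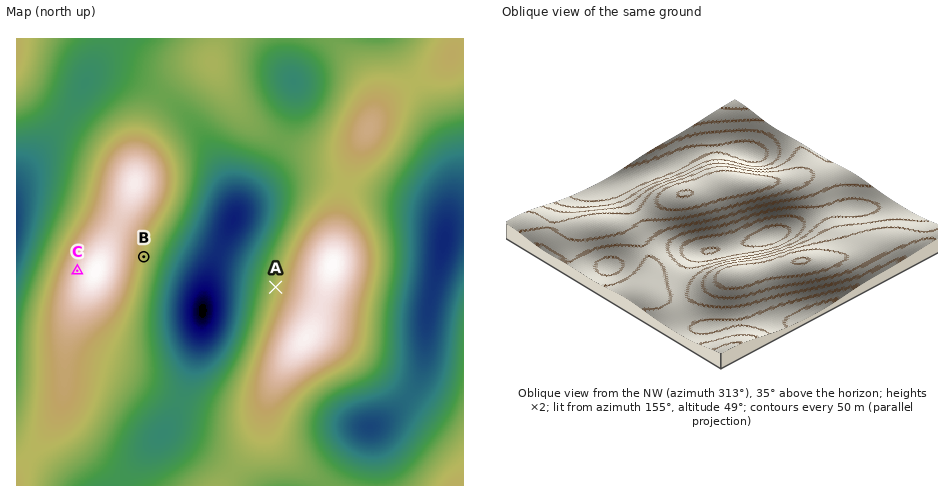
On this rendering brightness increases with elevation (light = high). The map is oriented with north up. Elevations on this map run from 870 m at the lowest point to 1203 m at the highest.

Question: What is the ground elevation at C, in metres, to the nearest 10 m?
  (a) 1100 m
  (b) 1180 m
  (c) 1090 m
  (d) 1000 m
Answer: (b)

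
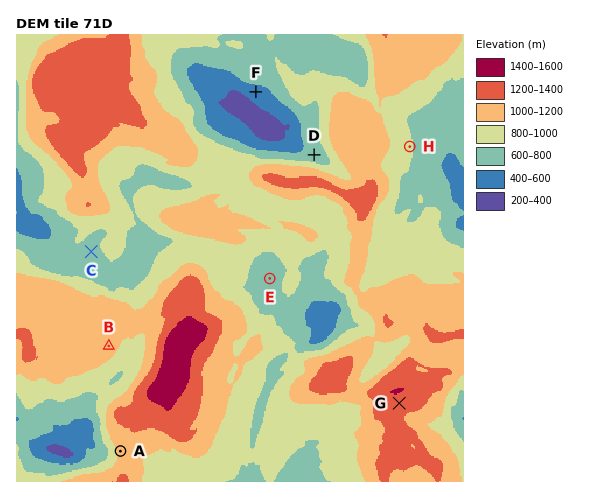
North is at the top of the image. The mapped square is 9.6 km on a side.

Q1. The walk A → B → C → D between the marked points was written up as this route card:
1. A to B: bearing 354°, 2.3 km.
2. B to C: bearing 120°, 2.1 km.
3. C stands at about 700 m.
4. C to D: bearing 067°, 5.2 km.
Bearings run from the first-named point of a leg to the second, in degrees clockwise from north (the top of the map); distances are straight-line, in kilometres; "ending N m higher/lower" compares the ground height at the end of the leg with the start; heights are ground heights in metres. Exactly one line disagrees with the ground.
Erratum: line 2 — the bearing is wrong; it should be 350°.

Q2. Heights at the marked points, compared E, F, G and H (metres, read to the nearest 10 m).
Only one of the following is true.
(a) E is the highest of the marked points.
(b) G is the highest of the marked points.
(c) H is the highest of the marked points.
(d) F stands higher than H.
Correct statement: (b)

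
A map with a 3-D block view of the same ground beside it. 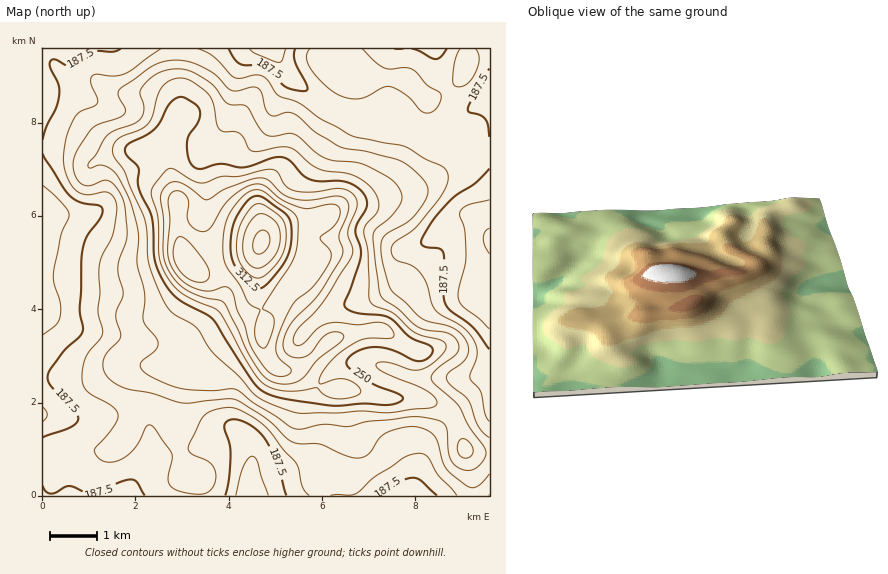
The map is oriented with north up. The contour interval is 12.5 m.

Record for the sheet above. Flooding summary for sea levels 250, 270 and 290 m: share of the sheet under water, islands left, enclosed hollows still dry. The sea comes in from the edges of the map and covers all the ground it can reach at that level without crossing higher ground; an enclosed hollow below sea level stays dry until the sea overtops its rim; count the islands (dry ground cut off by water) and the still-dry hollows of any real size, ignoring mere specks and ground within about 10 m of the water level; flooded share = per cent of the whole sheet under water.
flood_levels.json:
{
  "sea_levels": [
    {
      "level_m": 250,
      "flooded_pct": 78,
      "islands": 1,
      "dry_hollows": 0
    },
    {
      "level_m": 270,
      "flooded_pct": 87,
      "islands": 1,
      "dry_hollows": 0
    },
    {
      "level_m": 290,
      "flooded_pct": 93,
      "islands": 1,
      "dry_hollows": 0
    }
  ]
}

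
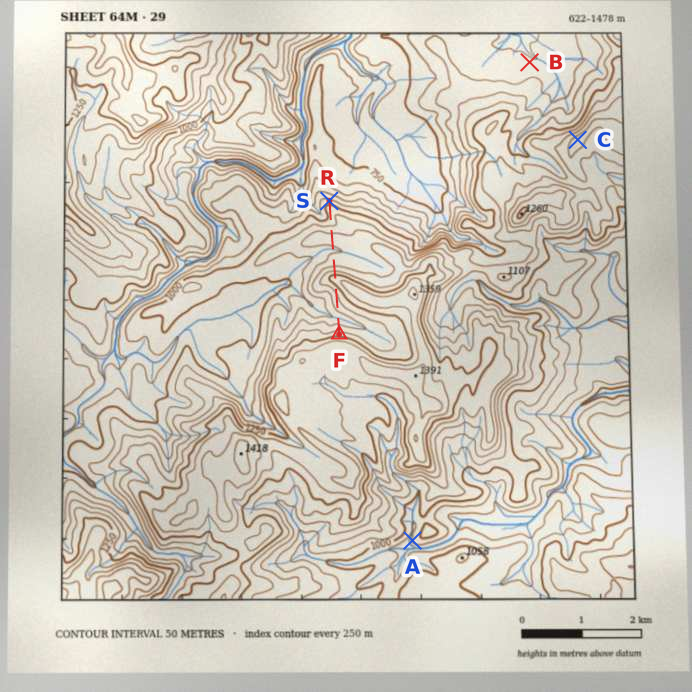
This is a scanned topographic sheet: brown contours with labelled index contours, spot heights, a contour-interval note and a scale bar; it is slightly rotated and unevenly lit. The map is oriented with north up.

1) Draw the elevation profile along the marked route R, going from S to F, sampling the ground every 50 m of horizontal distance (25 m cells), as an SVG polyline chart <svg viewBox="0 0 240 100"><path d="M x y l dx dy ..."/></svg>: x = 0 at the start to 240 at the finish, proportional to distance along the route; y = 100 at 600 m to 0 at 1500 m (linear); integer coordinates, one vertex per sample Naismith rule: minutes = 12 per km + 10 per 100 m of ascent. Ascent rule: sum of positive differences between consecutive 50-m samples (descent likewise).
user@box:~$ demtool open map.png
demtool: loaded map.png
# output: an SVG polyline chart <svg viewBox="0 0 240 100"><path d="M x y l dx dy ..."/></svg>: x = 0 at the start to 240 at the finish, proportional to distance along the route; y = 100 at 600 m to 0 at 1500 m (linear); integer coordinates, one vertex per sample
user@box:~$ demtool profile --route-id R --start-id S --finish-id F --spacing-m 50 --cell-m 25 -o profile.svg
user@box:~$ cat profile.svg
<svg viewBox="0 0 240 100"><path d="M0 59l5-3 6-2 5-1 5 0 5 0 6 0 5 0 5-2 5-2 6-2 5-2 5-2 5-1 6 0 5 2 5 1 5 0 6-1 5-1 5-1 6-1 5-1 5-3 5-3 6-5 5-3 5-1 5 1 6 2 5 2 5 2 5 2 6 1 5 0 5 1 5 1 6 1 5 1 5 3 6 1 5-1 5-3 5-2 6-2 5-3 3-2"/></svg>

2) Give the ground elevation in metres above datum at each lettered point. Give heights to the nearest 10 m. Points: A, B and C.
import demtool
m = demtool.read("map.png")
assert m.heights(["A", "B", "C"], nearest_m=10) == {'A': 950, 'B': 820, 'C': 1180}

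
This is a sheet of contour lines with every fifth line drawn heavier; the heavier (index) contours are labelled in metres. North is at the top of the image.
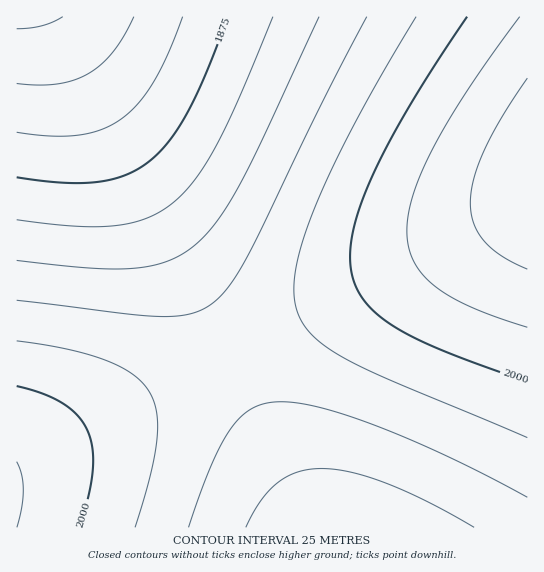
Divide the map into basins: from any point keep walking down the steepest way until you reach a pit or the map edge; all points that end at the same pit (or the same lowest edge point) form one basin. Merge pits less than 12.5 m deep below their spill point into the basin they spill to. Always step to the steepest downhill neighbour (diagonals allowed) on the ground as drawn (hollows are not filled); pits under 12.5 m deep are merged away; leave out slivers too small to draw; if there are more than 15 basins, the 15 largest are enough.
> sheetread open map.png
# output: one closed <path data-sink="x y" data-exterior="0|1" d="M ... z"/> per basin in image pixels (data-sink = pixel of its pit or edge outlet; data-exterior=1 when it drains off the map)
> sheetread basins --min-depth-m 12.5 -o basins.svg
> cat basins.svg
<path data-sink="17 17" data-exterior="1" d="M527 16l-510 0-1 447 509-258 3-3z"/><path data-sink="346 527" data-exterior="1" d="M527 203l-509 260-2 2 0 62 511 1z"/>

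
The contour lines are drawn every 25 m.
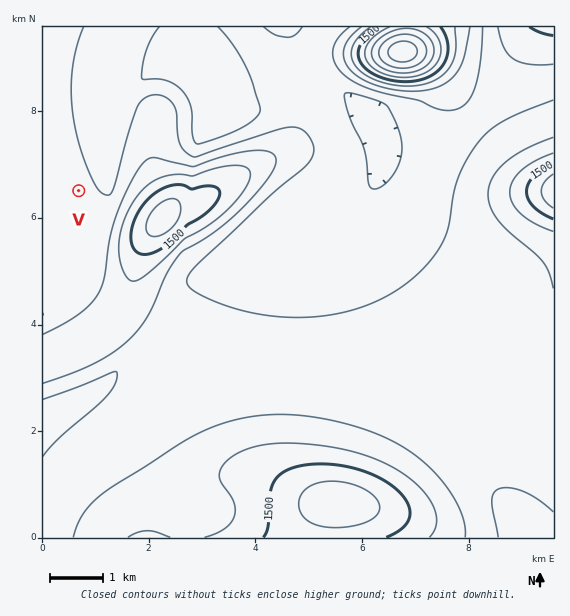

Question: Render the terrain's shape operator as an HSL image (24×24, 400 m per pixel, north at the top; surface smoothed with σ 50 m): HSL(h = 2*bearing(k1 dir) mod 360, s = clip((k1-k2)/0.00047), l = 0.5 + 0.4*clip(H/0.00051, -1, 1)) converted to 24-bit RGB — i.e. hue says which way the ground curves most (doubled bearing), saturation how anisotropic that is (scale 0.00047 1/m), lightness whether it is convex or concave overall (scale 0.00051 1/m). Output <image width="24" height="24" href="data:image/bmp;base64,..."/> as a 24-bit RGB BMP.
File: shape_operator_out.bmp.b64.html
<image width="24" height="24" href="data:image/bmp;base64,Qk32BgAAAAAAADYAAAAoAAAAGAAAABgAAAABABgAAAAAAMAGAAATCwAAEwsAAAAAAAAAAAAAdJGAdo2Ae4iAhId/ioJ9i4J2fYZtb4NieoJiinBjm19mo2B1n2qBl3iMf36Ueo2bc5WjbpenbJalbo6ddHuPjWmNil+NfG2GdY6Cd4qBeod/f4V9iHx8kHR8j3B8g3F2b31wb4B1dHeJhniYhnylfX6teYWzdYi1coaycICqcHOdgm6SjWaEjWB/iGiIdn+Hd4mCeYd/eoV9fIN8gn1/i3eFk3KQjnGVdnKRa4iUZ5ydbKKjdp2mfpSmf4ikfXygiXWbl22UlGSAkl53j2B5imqEdXWId4yLeYV+eYV8eoR7e4J8fIF/fHuEgHmLgHeTeHaXc4SabZucaJ6Kapt4e5RwkYtvk3VnlmJellpgk1xpj2R3im+Ge3eJeYOLeomJeoN7eoN6eoN6eYN5eYN7eYR+eIaDeYiJe4eLfImMeoyGdYx0f41sj49lkYBfknJdkWdfjmVoi214iHWGfnmHe32HfIGGfoGDfYJ7fYJ7fIJ6e4N5eYN4doR2dIZ0dIhzeIlyfolzholziYZxioFvin1sinhrinNtiHFxhnV7hXmCgnyEf32Df36CgH+BgH+ATaIrXZdIfIN4fYJ6fIN5e4R3eoV1eoZzfYhwgYlvh4lviIRviH9xh3tyhnl0hHh3g3l6g3t+gnyAgX2AgX6AgX6AgX6AgH+AoGyybbZJM6onTZVRfoJ7foJ6fYN5foR4f4R2gIV1g4V1hIR2hIF3g354gn16gnx7gXx9gX1/gX1/gX6AgX6AgX6AgX+AgH+Ao2q2qmy1snCwQLZWN59ifYF9foF9foF8foJ8foF8f4F8gIF9gIB9gH9+gH5/gX6BgX6BgX6BgX6BgX6BgX6BgX6BgX+AgX+ApWe3sma4tmqqs3GXSbeQQ5uMfoGAfoKBfoKBfoKCfoGCfoCCfn+Cfn6Cfn6Cf36CgH2CgX6CgX6CgX6Cgn6CgX6BgX6AgX+APKMqt0Oku16Utml8sXNzKaWxd4OFfoKDfYKDfYGDfYCDfX+DfX6DfX2Dfn2Df32DgH2DgX2Dgn2Dgn2Cgn6Bgn6BgX6AgX6AfYF+P5RbszY8wWxVu4xeiLZMQYSZe4SBfYOEfYGEfYCEfX+DfX6DfX2Dfn2Df3yDgXyDgn2Dg32Dg32Cgn2Bgn6Agn5/gX5+fn+Bf3mFLGGez2RK1o4/0sY1IZJ+X5Jbcoh4fIODfX+CfX+BfX6BfX2Bfn2CgHyCgXyDg3yDg3yCg3yAg3x+g3t7hHx5hX53fYKCdXuHLEqnyFGO31tg4IhSJaJvQKgoN588YoxqeoF7gH58gIB8fYB8fX9/fn2AgXyCg3yBg3uAhHl9hnV2iXNvjnNkk3hZfYKAdoaGQnCfNke7zXun4oWjmDvot2SdN6hDKp9GVoxif4NyhIV0fIR1eIJ4e4B/f3yAgnuBhHl/iHR9jWt3ll1qn01Rp1E+foJ/e4SAYY6QGoGtdKmH0IykyU3tw13d0WzJTKqpNpdsWYpkfopteIlwcoZ3doJ/en2AgHuBhHiFh3KLjWaYmVmqqVC+tVLNfoN+fYN+d4aAIHqpO8A3Yb5S2V7ZskTn12zP2WTYVE62TZiZZpF2cI51cIqBcYSGd3yCe3uAenqDc3eLZ3GbWWqzU2jOW2/mfYN9fYR9fIR9LVqmlLpUTMslNMYgLDm90GjI32LXzVfcdVe7ZoSfc5GTcYSOb3mJdHWDf3p9eYN4cYl/Z5OIWqCOTa+OR7qEfoN9foR9fYR8MlagtqtorrpYdcIvEYRee54+tVNMxlGGul+ljXGdd3mPdHGOdmyLgXCFhHlzgYpwbY1saY5yY5FpXZZXZZxIf4N9f4R9f4R8NFydsZ9rtaFtr6dwJVGVZYpIepU6pZNErHhWm3pshnp4fXOCgmmHiWd6j3ppiZZnaJVmaZB5b4t8cYlzdohugIN9gIN8gYN8TX2WXbavoqKbpY6ceCOpe3CBhHRxg5RiiaBam5ppinlwmywqlT0Aj34AcqwAU74hW6JcX5iBao+MdYmKeIOHgYN9goN8goN8gIN6LqpEqsAqsyAmhmaHenGBgHl4jJB0h5JzjJVvsRiIzABz/wdV2q1SPvsqAOtKEMt5Vp+LX5OVb4uNdISLg4N9g4N8g4J8g4F7gX57gXp5f3aAe3GCe3KCgn95jJNziJNzZ5WCJwDZaDz/vaT/1s790Nn7ZJf+CWfkUKGeVo+YaY2Pb4iNg4J9g4F8g4B8gn97gXx7gXp+fnWCenCEe3OChIR6i5Vzh5R0cZJwAa7DAND1XcHu0q7k8JDJ/yrQySK/XJyaUoSYZo2PbI2L"/>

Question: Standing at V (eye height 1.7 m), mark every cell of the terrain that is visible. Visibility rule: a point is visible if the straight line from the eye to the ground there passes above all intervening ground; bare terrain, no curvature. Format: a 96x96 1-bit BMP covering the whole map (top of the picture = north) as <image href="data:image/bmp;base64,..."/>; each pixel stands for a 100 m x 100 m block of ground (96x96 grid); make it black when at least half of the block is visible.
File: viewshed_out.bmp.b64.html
<image width="96" height="96" href="data:image/bmp;base64,Qk2+BAAAAAAAAD4AAAAoAAAAYAAAAGAAAAABAAEAAAAAAIAEAAATCwAAEwsAAAIAAAAAAAAA////AAAAAAAAAAAAAAAAAAAAAAAAAAAAAAAAAAAAAAAAAAAAAAAAAAAAAAAAAAAAAAAAAAAAAAAAAAAAAAAAAAAAAAAAAAAAAAAAAAAAAAAAAAAAAAAAAAAAAAAAAAAAAAAAAAAAAAAAAAAAAAAAAAAAAAAAAAAAAAAAAAAAAAAAAAAAAAAAAAAAAAAAAAAAAAAAAAAAAAAAAAAAAAAAAAAAAAAAAAAAAAAAAAAAAAAAAAAAAAAAAAAAAAAAAAAAAAAAAAAAAAAAAAAAAAAAAAAAAAAAAAAAAAAAAAAAAAAAAAAAAAAAAAAAAAAAAAAAAAAAAAAAAAAAAAAAAAAAAAAAAAAAAAAAAAAAAAAAAAAAAAAAAAAAAAAAAAAAAAAAAAAAAAAAAAAAAAAAAAAAAAAAAAAAAAAAAAAAAAAAAAAAAAAAAAAAAAAAAAAAAAAAAAAAAAAAAAAAAAAAAAAAAAAAAAAAAAAAAAAAAAAAAAAAAAAAAAAAAAAAAAAAAAAAAAAAAAAAAAAAAAAAAAAAAAAAAAAAAAAAAAAAAAAAAAAAAAAAAAAAAAAAAADgAAAAAAAAAAAAAAD4AAAAAAAAAAAAAAD+AAAAAAAAAAAAAAD/gAAAAAAAAAAAAAD/wAAAAAAAAAAAAAD/4AAAAAAAAAAAAAA/8AAAAAAAAAAAAAAP+AAAAAAAAAAAAAAH+AAAAAAAAAAAAAAB/AAAAAAAAAAAAAAA/AAAAAAAAAAAAAAAfAAAAAAAAAAAAAAAfAAAAAAAAAAAAAAAPAAAAAAAAAAAAAAAPAAAAAAAAAAAAAAAPAAAAAAAAAAAAAAAHAAAAAAAAAAAAAAAHgAAAAAAAAAAAAAA/gAAAAAAAAAAAAAD/wAAAAAAAAAAAAAH/4AAAAAAAAAAAAAH/8AAAAAAAAAAAAAP/+AAAAAAAAAAAAAP//AAAAAAAAAAAAAf//AAAAAAAAAAAAA///gAAAAAAAAAAAB///wAAAAAAAAAAAD///wAAAAAAAAAAAD///4AAAAAAAAAAAD///4AAAAAAAAAAAD///4AAAAAAAAAAAD///4AAAAAAAAAAAD///gAAAAAAAAAAAD/9/AAAAAAAAAAAAD/5+AAAAAAAAAAAAD/4+AAAAAAAAAAAAD/w+AAAAAAAAAAAAD/w+AAAAAAAAAAAAD/w+AAAAAAAAAAAAD/w+AAAAAAAAAAAAD/weAAAAAAAAAAAAD/wfAAAAAAAAAAAAD/wfAAAAAAAAAAAAD/wfAAAAAAAAAAAAD/4fAAAAAAAAAAAAD/4PAAAAAAAAAAAAD/4OAAAAAAAAAAAAD/8IAAAAAAAAAAAAD/8AAAAAAAAAAAAAD/+AAAAAAAAAAAAAD//AAAAAAAAAAAAAD//AAAAAAAAAAAAAD//gAAAAAAAPwAAAD//wAAAAAAB/gAAAD//4AAAAAAD/gAAAD//8AAAAAAD/AAAAD///AAAAAAD+AAAAD///gAAAAAD8AAAAD///4AAAAAB4AAAAD///4AAAAAAwAAAAD///8AAAAAAAAAAAA="/>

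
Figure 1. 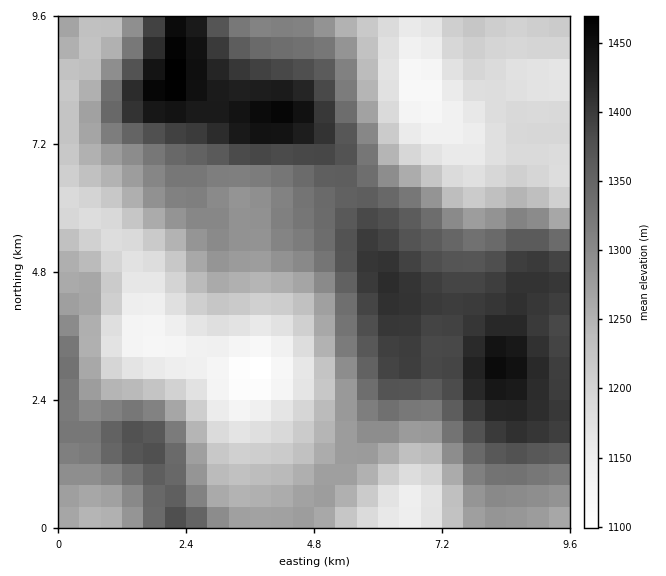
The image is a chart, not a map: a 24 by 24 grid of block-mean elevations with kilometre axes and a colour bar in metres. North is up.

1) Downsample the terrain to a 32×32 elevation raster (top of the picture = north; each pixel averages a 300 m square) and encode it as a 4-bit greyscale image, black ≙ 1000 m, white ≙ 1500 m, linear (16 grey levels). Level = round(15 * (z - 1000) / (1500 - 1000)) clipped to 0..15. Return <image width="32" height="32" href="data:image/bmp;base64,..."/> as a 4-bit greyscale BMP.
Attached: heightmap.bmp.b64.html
<image width="32" height="32" href="data:image/bmp;base64,Qk12AgAAAAAAAHYAAAAoAAAAIAAAACAAAAABAAQAAAAAAAACAAATCwAAEwsAABAAAAAAAAAAAAAAABEREQAiIiIAMzMzAERERABVVVUAZmZmAHd3dwCIiIgAmZmZAKqqqgC7u7sAzMzMAN3d3QDu7u4A////AIh4iru6mIiIh2VVVXiJiIiIiJq7qYiIiIh2VEV4mZmIiImauph3eIiIh2VVeJmZmZmZq7qXd3d4iIh2ZomqqqqZqru6h2Zmd4iIh3eKu7u7qqu8uodlZmd4iZiIm7zMzKmqu6l2VVVmeJmZmavM3MypmZmYZURFVniaqqq8zd3MqYiHdlVDNEVomru7vN3dzKl2ZlVUQzNFaJvMy8ze3cypdVREREMzRXirzMzM3u3MqXVERERERFZ5q8zMzN3dzJh1RERVVVVWiavMzMzN3MyIdkRFZmZmZ4m8zMzMzMzMiIZUVnd3d3eKvMzMzMzMzIh2VVZ4iIiImrzMzMzMzMyIdlVniIiImavMzMu7vMzMd2VWZ4mZiZmrzMy7u7u8u3ZlZ3iZmZmaq8zLu6qaqqlmVniJmZmZqqu7u7qYiZmHZmd4mZmZmaqqu7qpd3eHdmZ3iZqpmZmqq7qph2ZmdmZneImqqqqqq7u6h3ZVVmZlZ4iZq7u8zMzMuYZVVFVmZneZq7zM3d3dzLl1RERVZmZ4mszd3d3u7cuoZUREVmZmd5vN7t3d3u3Ll2RERVZmVneKze7t3d3cypdUNFVlVVV3ib3u7dzMzLqXVDRWZVVVd3is3u3Lu7qqh1REVmZmZod3m97suqqqmYdlRWZmZmaHd4ve3KmZmZh2ZVVndmZm"/>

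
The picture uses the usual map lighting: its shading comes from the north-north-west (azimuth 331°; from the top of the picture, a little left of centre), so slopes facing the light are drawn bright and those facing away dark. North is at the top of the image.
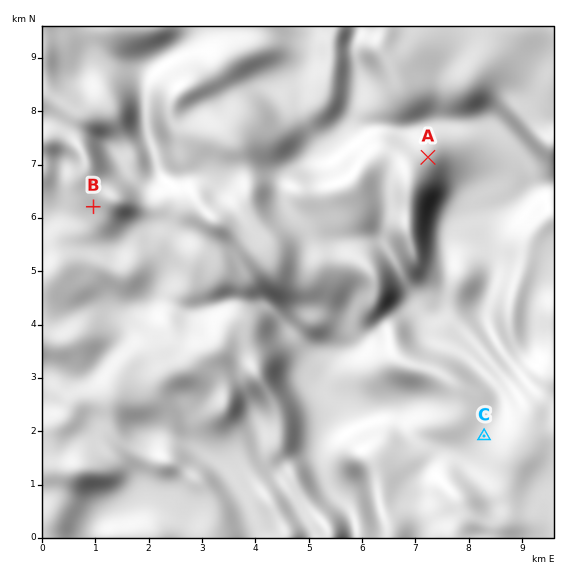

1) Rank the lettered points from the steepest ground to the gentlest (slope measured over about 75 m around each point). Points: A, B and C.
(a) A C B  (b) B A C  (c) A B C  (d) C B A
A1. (c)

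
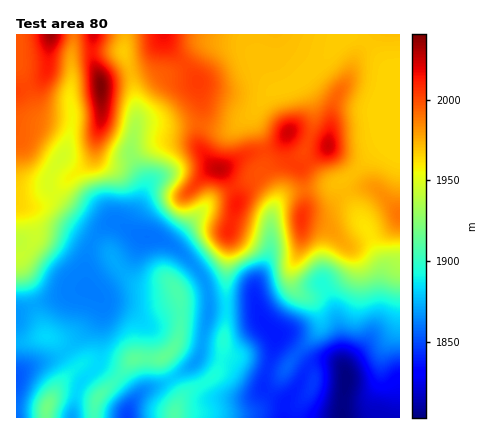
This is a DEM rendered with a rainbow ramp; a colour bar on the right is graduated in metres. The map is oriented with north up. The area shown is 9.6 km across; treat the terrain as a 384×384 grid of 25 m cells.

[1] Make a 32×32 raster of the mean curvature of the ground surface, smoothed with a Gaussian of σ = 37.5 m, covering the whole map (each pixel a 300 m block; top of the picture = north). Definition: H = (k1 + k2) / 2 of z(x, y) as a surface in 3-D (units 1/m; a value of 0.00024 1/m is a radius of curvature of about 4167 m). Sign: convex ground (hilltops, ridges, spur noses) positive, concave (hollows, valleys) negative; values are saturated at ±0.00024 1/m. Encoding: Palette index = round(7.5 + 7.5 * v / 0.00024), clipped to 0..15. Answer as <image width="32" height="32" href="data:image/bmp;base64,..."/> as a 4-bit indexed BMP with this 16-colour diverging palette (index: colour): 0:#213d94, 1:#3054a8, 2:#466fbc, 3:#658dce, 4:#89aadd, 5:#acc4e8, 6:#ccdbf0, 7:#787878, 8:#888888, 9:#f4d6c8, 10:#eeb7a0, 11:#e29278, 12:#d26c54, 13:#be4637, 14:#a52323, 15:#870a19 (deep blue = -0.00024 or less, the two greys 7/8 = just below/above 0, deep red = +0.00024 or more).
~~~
<image width="32" height="32" href="data:image/bmp;base64,Qk12AgAAAAAAAHYAAAAoAAAAIAAAACAAAAABAAQAAAAAAAACAAATCwAAEwsAABAAAAAAAAAAlD0hAKhUMAC8b0YAzo1lAN2qiQDoxKwA8NvMAHh4eACIiIgAyNb0AKC37gB4kuIAVGzSADdGvgAjI6UAGQqHADv3BvciiryImZiXeZdWiHc5/UX7QVibdndld2i5VYh4RrxkrsUjWrmIhFh1u1Vpl1V6lUe6VkNZyaZItZxUSaVVVpp1nbzmA6iqVshoM1qmh3dohpypzmKZrGWKhSNpqIqpd3Z4ZX2RnoZWV7t3lolomIh2eGVboW5jZkOMiaVpaId3dmh3erNNdGVEiVeWaFZmd3dneIq0PnNFrdlHl1dmVnd3aHectE5iN+uHaJdoy0V3d4h5zYJOUAf3IliYesxDZ3iXasgwXWAF/kA4l2islVZ5l2d0Eo/JUa+DnsdFeslVeYdmUif/+0B/p7uniGioVWd3ZTNb/9owj6eoZYuYl2VWd3Q4VJy6IJ+mh1V7qquXRFVUn5As2zB+x3dmipd5pSJmRd/0CbuSSJZ4iKiGWcl2uVM3+3lnp1iEV4qWh0aq27lSAHzddYmblUVodqpUV8lWeHWLu6h3h4vHZ3erdDfpI4uozXWbmJVN91d3iaY2/WJpd6lURln6StZXd4ioM/+BV2aHdmVJ/VfXV3d3mCHfcUZXmZZnVnlntld3iKYT/3JYiZmXd3ZVZ7hXd4i2BP+CeqmZmHd3dmasdnd32gT/c4l3mqdneHd2e4Z3ZroH+TOIaJmHZ3iHd2iHd2a5B8MTqpl2Z3d3iId3h3dm7hb5Q4qoVnd3eId3d3eI"/>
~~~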